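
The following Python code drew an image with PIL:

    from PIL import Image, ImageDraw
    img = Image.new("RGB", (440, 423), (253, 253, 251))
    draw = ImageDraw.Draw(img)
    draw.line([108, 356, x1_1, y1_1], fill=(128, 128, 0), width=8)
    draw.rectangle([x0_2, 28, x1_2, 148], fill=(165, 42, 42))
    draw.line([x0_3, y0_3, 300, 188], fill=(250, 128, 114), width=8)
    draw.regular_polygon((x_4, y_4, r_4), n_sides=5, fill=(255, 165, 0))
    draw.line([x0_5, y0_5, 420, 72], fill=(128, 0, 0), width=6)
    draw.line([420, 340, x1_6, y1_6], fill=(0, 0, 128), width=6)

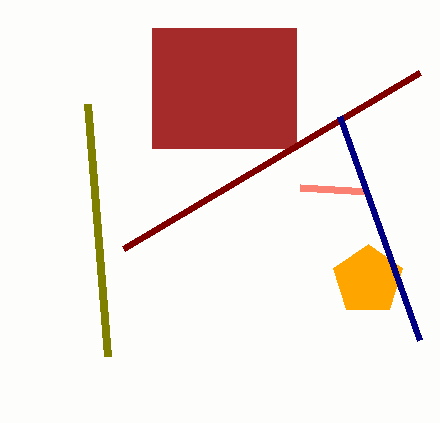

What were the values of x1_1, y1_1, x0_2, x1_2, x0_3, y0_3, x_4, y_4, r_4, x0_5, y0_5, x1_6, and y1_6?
x1_1 = 88
y1_1 = 104
x0_2 = 152
x1_2 = 296
x0_3 = 368
y0_3 = 192
x_4 = 368
y_4 = 280
r_4 = 36
x0_5 = 124
y0_5 = 248
x1_6 = 340
y1_6 = 116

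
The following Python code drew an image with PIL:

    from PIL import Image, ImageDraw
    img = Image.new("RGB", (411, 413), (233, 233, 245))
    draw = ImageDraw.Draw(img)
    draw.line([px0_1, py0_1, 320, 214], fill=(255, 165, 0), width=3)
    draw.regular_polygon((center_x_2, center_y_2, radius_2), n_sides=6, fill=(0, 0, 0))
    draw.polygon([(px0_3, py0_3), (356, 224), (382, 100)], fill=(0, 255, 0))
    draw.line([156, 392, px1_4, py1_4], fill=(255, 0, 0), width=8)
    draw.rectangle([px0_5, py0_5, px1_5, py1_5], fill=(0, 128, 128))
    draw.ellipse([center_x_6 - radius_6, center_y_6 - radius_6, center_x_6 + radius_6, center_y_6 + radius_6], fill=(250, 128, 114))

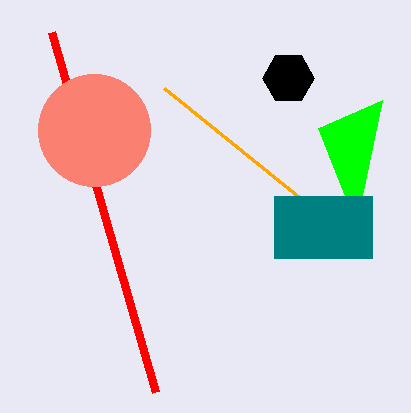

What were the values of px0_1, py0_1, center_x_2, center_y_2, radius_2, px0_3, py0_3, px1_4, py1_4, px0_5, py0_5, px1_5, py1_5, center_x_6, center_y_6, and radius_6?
px0_1 = 164; py0_1 = 88; center_x_2 = 288; center_y_2 = 78; radius_2 = 26; px0_3 = 318; py0_3 = 128; px1_4 = 52; py1_4 = 32; px0_5 = 274; py0_5 = 196; px1_5 = 372; py1_5 = 258; center_x_6 = 94; center_y_6 = 130; radius_6 = 56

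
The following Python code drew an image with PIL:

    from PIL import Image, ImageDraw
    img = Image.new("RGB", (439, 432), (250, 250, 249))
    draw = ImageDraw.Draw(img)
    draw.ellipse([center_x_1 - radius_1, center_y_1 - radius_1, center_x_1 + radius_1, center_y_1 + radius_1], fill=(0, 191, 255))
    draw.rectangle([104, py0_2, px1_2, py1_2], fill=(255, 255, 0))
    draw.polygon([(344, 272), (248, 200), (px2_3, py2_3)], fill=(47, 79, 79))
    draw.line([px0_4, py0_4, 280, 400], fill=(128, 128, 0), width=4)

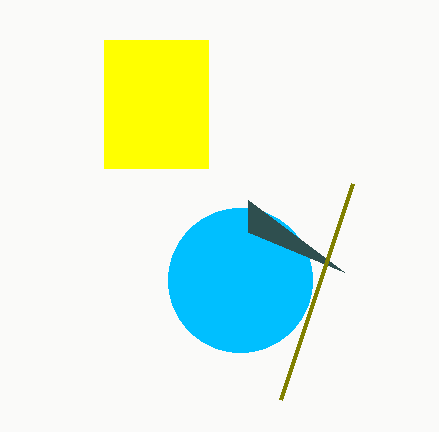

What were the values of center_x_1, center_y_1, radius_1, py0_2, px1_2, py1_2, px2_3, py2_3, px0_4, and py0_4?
center_x_1 = 240
center_y_1 = 280
radius_1 = 72
py0_2 = 40
px1_2 = 208
py1_2 = 168
px2_3 = 248
py2_3 = 232
px0_4 = 352
py0_4 = 184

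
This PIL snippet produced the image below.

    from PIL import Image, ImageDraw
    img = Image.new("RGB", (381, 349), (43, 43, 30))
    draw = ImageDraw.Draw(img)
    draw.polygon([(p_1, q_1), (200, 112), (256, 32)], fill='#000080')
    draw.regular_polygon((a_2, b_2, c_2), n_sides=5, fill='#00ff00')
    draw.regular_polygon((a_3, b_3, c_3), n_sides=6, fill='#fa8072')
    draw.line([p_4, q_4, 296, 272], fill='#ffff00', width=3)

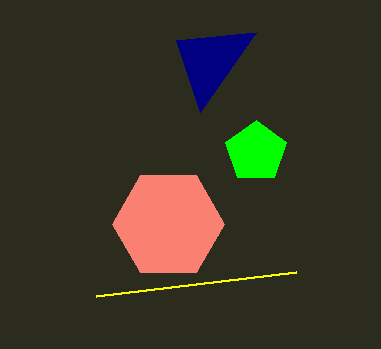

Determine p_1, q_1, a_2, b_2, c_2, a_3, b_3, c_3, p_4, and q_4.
p_1 = 176; q_1 = 40; a_2 = 256; b_2 = 152; c_2 = 32; a_3 = 168; b_3 = 224; c_3 = 56; p_4 = 96; q_4 = 296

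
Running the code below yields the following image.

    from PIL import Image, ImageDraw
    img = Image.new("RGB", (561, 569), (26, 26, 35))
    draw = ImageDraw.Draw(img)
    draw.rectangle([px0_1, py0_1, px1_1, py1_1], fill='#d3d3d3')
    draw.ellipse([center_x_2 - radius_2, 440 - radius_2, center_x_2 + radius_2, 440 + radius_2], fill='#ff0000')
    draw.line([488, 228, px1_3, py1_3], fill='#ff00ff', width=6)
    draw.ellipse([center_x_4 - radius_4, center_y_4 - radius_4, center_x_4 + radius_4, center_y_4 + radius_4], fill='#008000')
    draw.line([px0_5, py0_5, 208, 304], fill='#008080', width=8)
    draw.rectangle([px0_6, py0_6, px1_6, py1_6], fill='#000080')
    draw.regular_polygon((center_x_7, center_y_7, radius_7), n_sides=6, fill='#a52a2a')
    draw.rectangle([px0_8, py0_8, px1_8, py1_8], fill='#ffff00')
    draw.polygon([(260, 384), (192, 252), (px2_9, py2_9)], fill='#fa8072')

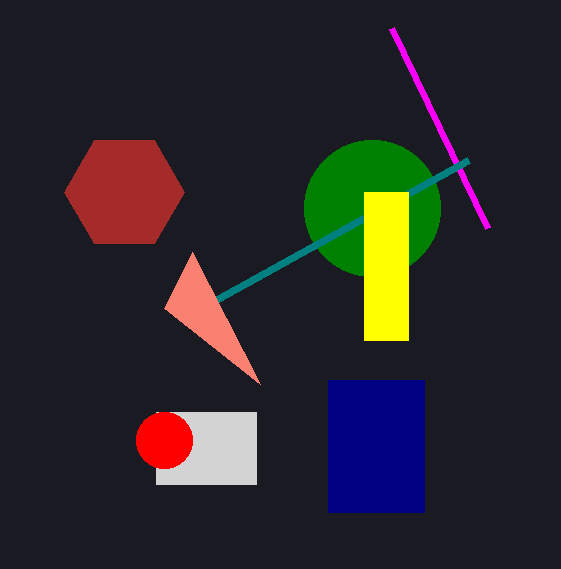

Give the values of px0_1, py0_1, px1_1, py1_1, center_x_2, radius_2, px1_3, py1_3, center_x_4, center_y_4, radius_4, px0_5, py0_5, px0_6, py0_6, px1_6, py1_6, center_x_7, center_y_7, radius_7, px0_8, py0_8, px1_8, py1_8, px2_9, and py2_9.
px0_1 = 156; py0_1 = 412; px1_1 = 256; py1_1 = 484; center_x_2 = 164; radius_2 = 28; px1_3 = 392; py1_3 = 28; center_x_4 = 372; center_y_4 = 208; radius_4 = 68; px0_5 = 468; py0_5 = 160; px0_6 = 328; py0_6 = 380; px1_6 = 424; py1_6 = 512; center_x_7 = 124; center_y_7 = 192; radius_7 = 60; px0_8 = 364; py0_8 = 192; px1_8 = 408; py1_8 = 340; px2_9 = 164; py2_9 = 308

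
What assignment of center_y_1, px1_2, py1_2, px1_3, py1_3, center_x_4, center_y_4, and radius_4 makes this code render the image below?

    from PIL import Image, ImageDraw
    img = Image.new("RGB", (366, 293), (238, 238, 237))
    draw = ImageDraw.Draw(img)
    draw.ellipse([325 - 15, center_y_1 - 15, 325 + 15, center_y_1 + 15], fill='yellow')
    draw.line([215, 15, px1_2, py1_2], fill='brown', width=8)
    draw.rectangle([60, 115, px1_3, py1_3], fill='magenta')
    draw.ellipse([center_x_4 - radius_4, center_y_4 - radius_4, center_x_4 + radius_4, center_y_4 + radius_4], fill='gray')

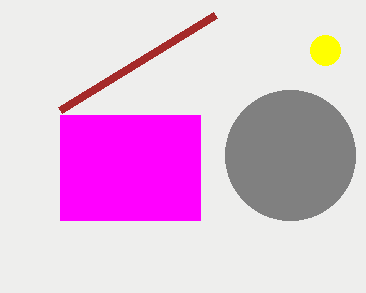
center_y_1 = 50; px1_2 = 60; py1_2 = 110; px1_3 = 200; py1_3 = 220; center_x_4 = 290; center_y_4 = 155; radius_4 = 65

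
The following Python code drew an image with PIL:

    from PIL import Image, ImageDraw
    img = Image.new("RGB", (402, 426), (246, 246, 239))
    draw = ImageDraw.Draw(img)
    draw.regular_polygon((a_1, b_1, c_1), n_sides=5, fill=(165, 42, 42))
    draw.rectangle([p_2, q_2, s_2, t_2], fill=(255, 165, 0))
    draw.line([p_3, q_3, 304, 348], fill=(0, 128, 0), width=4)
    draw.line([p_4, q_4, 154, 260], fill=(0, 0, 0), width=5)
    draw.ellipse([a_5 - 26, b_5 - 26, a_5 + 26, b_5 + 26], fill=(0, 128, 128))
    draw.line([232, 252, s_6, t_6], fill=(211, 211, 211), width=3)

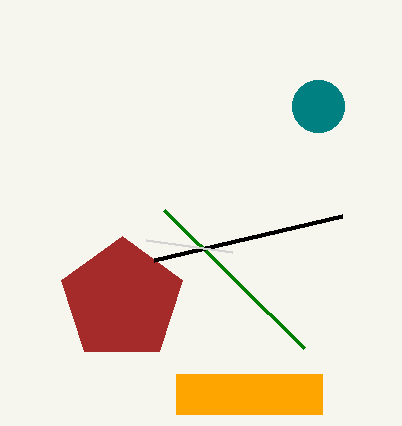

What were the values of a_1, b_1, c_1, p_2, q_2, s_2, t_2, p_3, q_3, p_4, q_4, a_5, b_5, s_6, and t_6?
a_1 = 122; b_1 = 300; c_1 = 64; p_2 = 176; q_2 = 374; s_2 = 322; t_2 = 414; p_3 = 164; q_3 = 210; p_4 = 342; q_4 = 216; a_5 = 318; b_5 = 106; s_6 = 146; t_6 = 240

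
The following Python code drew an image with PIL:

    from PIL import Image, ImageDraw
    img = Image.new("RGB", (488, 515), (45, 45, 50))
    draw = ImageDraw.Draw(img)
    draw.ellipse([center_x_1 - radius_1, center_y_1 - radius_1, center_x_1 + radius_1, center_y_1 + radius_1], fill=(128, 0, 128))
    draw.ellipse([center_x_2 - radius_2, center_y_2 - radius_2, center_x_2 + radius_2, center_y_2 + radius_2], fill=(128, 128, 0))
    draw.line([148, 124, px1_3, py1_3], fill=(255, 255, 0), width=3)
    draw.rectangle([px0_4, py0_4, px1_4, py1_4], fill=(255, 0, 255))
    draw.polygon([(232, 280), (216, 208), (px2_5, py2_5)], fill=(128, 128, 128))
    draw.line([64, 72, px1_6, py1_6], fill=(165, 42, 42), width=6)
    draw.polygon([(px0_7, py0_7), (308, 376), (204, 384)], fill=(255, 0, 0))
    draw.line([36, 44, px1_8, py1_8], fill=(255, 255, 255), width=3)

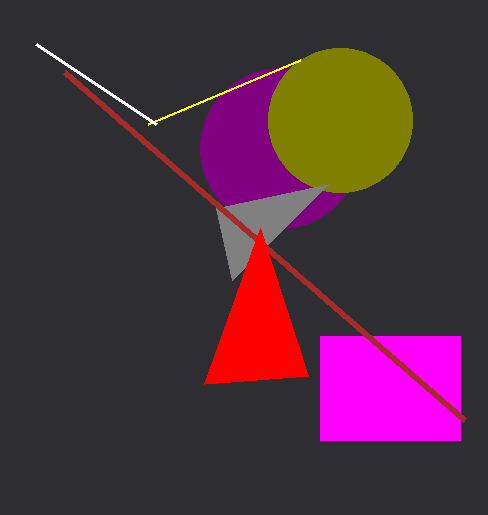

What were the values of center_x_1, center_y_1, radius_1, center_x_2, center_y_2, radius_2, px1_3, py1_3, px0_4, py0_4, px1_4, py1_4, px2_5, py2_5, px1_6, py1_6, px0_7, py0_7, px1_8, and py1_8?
center_x_1 = 280, center_y_1 = 148, radius_1 = 80, center_x_2 = 340, center_y_2 = 120, radius_2 = 72, px1_3 = 300, py1_3 = 60, px0_4 = 320, py0_4 = 336, px1_4 = 460, py1_4 = 440, px2_5 = 328, py2_5 = 184, px1_6 = 464, py1_6 = 420, px0_7 = 260, py0_7 = 228, px1_8 = 156, py1_8 = 124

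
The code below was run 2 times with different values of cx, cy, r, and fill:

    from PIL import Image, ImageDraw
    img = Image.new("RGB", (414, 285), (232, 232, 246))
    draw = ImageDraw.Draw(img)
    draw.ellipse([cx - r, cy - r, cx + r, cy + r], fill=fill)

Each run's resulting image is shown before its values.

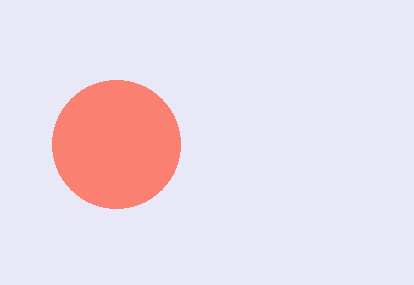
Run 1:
cx = 116; cy = 144; r = 64; fill = 'salmon'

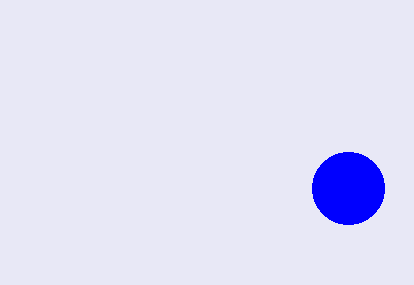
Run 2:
cx = 348; cy = 188; r = 36; fill = 'blue'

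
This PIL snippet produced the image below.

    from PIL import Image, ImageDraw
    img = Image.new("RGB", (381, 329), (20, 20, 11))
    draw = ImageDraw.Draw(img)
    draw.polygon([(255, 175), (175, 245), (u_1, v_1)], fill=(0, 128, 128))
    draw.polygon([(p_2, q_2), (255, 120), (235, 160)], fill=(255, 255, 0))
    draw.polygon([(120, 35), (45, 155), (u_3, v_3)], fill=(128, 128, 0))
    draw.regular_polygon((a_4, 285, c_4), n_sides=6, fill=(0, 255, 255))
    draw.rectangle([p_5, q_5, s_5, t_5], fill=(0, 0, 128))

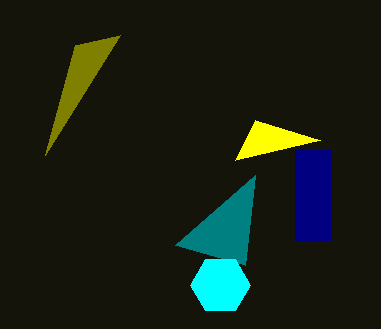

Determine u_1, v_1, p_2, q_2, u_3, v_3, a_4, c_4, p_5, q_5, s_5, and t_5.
u_1 = 245; v_1 = 265; p_2 = 320; q_2 = 140; u_3 = 75; v_3 = 45; a_4 = 220; c_4 = 30; p_5 = 295; q_5 = 150; s_5 = 330; t_5 = 240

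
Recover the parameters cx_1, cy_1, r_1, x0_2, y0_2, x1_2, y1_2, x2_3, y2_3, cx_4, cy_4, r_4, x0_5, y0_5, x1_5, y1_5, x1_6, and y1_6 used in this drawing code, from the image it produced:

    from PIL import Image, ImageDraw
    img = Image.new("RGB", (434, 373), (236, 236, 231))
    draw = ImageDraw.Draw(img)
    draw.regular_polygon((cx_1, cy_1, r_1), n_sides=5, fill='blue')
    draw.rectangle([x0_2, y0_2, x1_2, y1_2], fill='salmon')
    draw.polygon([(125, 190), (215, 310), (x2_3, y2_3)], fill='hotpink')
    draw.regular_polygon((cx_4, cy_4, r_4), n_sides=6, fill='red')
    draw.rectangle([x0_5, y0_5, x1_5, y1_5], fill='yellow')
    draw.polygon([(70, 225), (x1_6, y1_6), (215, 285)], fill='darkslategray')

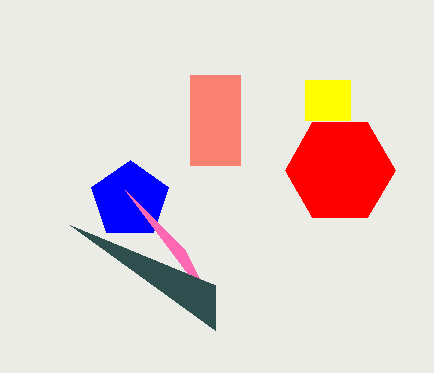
cx_1 = 130
cy_1 = 200
r_1 = 40
x0_2 = 190
y0_2 = 75
x1_2 = 240
y1_2 = 165
x2_3 = 185
y2_3 = 250
cx_4 = 340
cy_4 = 170
r_4 = 55
x0_5 = 305
y0_5 = 80
x1_5 = 350
y1_5 = 120
x1_6 = 215
y1_6 = 330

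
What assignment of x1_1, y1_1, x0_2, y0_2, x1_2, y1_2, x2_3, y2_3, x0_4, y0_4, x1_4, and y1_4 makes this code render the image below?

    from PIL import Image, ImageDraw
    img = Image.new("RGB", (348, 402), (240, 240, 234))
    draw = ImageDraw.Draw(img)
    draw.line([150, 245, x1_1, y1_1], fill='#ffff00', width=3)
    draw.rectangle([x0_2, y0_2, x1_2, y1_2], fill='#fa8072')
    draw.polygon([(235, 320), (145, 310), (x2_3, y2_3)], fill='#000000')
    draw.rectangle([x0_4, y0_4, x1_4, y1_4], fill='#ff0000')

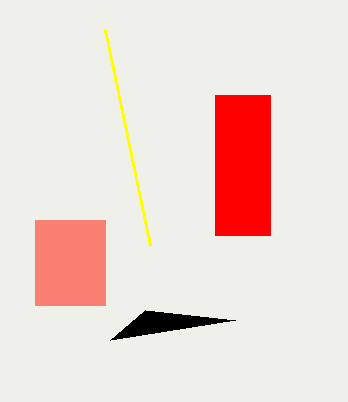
x1_1 = 105
y1_1 = 30
x0_2 = 35
y0_2 = 220
x1_2 = 105
y1_2 = 305
x2_3 = 110
y2_3 = 340
x0_4 = 215
y0_4 = 95
x1_4 = 270
y1_4 = 235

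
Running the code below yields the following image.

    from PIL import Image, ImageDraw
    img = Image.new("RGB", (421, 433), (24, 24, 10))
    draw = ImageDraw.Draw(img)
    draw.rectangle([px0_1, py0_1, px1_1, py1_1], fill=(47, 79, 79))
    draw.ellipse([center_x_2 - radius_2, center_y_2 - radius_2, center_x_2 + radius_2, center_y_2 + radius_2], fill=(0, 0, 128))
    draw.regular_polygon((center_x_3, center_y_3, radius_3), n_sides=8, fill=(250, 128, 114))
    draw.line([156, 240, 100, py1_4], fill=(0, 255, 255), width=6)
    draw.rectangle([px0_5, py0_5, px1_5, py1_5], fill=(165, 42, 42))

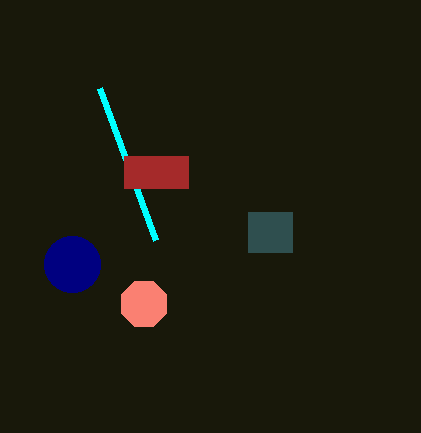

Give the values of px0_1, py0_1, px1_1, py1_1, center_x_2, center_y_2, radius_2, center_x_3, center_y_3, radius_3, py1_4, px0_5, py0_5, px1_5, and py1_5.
px0_1 = 248; py0_1 = 212; px1_1 = 292; py1_1 = 252; center_x_2 = 72; center_y_2 = 264; radius_2 = 28; center_x_3 = 144; center_y_3 = 304; radius_3 = 24; py1_4 = 88; px0_5 = 124; py0_5 = 156; px1_5 = 188; py1_5 = 188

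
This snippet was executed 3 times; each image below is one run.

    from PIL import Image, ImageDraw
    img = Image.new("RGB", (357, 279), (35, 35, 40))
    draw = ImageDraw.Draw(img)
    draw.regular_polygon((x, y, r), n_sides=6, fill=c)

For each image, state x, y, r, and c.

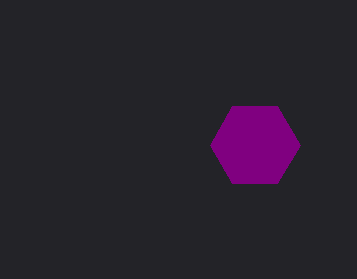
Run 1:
x = 255
y = 145
r = 45
c = 'purple'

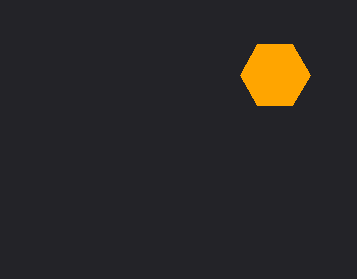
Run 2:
x = 275; y = 75; r = 35; c = 'orange'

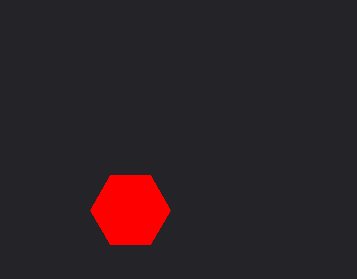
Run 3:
x = 130
y = 210
r = 40
c = 'red'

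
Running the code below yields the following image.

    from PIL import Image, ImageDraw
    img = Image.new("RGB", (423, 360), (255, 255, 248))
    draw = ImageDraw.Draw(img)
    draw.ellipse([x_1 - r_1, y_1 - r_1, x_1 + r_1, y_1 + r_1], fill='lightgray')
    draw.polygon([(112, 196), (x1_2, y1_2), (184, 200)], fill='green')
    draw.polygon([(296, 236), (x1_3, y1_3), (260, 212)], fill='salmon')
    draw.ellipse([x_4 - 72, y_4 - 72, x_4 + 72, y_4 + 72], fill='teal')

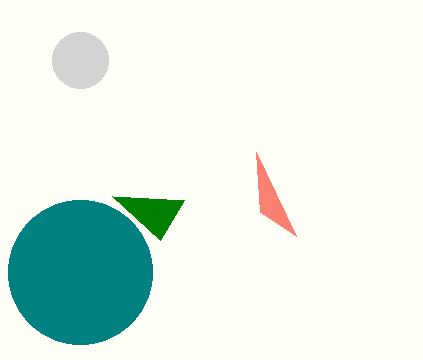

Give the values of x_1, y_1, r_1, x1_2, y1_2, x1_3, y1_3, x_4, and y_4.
x_1 = 80; y_1 = 60; r_1 = 28; x1_2 = 160; y1_2 = 240; x1_3 = 256; y1_3 = 152; x_4 = 80; y_4 = 272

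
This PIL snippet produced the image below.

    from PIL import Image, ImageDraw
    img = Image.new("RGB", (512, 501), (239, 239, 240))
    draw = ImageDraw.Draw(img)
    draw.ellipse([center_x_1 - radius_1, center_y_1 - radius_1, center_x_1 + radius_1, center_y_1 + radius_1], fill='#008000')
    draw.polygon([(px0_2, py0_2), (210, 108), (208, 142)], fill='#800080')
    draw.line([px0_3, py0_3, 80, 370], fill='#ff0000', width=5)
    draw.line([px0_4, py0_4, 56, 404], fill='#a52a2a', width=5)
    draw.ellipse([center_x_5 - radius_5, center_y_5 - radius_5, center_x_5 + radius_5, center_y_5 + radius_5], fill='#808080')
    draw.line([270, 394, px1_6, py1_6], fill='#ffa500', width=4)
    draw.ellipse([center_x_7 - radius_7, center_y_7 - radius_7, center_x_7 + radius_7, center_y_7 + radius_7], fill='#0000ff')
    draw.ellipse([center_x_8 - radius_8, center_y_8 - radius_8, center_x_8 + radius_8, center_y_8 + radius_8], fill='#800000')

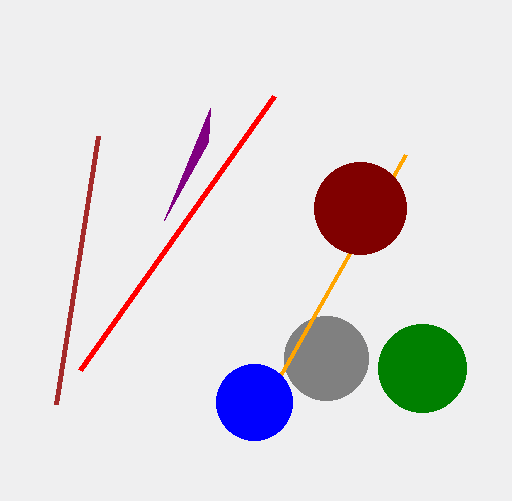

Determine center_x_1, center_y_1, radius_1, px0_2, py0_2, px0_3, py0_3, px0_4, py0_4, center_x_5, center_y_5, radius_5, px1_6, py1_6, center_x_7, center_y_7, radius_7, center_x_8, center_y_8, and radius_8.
center_x_1 = 422, center_y_1 = 368, radius_1 = 44, px0_2 = 164, py0_2 = 220, px0_3 = 274, py0_3 = 96, px0_4 = 98, py0_4 = 136, center_x_5 = 326, center_y_5 = 358, radius_5 = 42, px1_6 = 406, py1_6 = 154, center_x_7 = 254, center_y_7 = 402, radius_7 = 38, center_x_8 = 360, center_y_8 = 208, radius_8 = 46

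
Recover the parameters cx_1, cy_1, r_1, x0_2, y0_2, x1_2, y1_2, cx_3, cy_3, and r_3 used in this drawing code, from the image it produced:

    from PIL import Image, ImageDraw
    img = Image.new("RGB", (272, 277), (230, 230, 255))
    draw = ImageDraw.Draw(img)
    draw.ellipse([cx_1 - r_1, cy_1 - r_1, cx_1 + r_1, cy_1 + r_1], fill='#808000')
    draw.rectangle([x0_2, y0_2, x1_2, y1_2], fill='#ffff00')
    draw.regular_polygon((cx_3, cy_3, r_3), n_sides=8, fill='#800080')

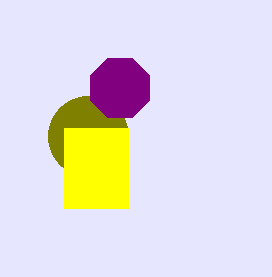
cx_1 = 88
cy_1 = 136
r_1 = 40
x0_2 = 64
y0_2 = 128
x1_2 = 128
y1_2 = 208
cx_3 = 120
cy_3 = 88
r_3 = 32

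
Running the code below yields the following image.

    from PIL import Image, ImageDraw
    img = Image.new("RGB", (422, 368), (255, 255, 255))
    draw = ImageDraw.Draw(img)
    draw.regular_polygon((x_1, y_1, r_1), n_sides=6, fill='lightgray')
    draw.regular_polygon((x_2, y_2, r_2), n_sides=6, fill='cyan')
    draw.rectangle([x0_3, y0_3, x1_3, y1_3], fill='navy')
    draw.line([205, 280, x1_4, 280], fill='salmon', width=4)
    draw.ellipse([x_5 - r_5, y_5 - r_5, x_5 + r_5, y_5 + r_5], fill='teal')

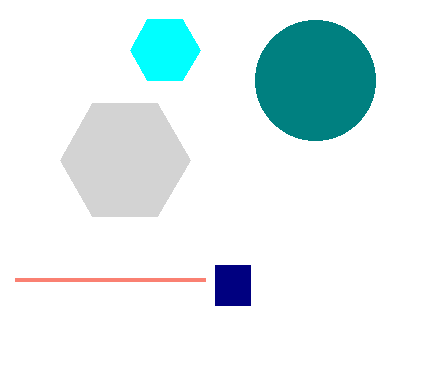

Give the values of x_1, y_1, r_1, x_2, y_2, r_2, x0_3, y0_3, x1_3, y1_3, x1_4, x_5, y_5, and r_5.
x_1 = 125
y_1 = 160
r_1 = 65
x_2 = 165
y_2 = 50
r_2 = 35
x0_3 = 215
y0_3 = 265
x1_3 = 250
y1_3 = 305
x1_4 = 15
x_5 = 315
y_5 = 80
r_5 = 60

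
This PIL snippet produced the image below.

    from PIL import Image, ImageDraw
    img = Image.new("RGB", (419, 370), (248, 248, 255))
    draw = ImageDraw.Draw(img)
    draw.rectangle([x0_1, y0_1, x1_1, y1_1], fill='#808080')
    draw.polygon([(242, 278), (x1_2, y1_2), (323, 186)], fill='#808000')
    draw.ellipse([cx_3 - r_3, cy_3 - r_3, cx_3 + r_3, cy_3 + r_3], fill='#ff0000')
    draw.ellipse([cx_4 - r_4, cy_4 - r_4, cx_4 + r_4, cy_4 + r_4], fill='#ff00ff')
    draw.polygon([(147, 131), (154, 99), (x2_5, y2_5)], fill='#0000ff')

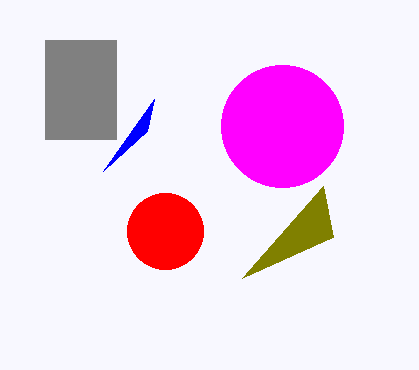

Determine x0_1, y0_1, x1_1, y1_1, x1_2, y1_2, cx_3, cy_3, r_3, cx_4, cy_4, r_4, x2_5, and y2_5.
x0_1 = 45
y0_1 = 40
x1_1 = 116
y1_1 = 139
x1_2 = 333
y1_2 = 237
cx_3 = 165
cy_3 = 231
r_3 = 38
cx_4 = 282
cy_4 = 126
r_4 = 61
x2_5 = 103
y2_5 = 171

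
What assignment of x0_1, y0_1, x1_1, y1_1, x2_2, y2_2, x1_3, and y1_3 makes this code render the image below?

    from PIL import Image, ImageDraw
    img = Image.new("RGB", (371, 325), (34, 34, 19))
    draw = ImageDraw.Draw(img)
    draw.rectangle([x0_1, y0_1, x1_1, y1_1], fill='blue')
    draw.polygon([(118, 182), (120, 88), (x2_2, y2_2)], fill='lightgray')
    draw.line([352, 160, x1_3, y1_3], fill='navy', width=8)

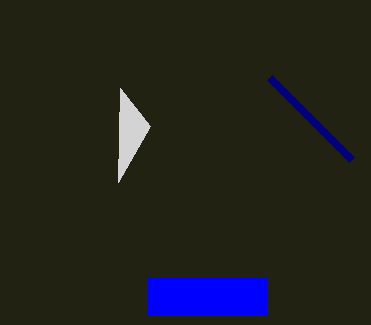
x0_1 = 148, y0_1 = 278, x1_1 = 266, y1_1 = 314, x2_2 = 150, y2_2 = 126, x1_3 = 270, y1_3 = 78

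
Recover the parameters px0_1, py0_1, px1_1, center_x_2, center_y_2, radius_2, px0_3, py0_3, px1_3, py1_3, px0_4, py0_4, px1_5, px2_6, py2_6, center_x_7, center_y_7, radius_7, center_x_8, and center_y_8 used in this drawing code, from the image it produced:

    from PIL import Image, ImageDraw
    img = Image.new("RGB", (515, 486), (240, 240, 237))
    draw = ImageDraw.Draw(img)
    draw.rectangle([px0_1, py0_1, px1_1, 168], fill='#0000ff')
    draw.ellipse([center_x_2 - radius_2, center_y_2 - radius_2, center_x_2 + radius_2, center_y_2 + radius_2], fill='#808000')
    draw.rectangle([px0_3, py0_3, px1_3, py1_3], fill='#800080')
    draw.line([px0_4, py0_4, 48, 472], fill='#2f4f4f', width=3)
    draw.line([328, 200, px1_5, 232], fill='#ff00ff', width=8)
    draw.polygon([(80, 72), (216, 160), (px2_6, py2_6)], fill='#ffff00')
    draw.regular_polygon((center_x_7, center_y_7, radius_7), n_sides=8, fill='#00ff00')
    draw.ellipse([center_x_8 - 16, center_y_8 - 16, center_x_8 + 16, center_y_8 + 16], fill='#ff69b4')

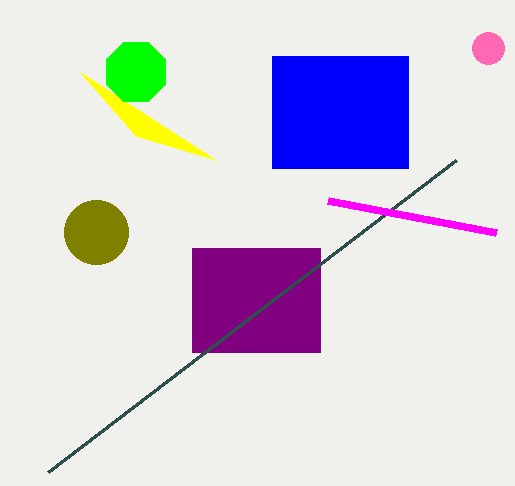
px0_1 = 272, py0_1 = 56, px1_1 = 408, center_x_2 = 96, center_y_2 = 232, radius_2 = 32, px0_3 = 192, py0_3 = 248, px1_3 = 320, py1_3 = 352, px0_4 = 456, py0_4 = 160, px1_5 = 496, px2_6 = 136, py2_6 = 136, center_x_7 = 136, center_y_7 = 72, radius_7 = 32, center_x_8 = 488, center_y_8 = 48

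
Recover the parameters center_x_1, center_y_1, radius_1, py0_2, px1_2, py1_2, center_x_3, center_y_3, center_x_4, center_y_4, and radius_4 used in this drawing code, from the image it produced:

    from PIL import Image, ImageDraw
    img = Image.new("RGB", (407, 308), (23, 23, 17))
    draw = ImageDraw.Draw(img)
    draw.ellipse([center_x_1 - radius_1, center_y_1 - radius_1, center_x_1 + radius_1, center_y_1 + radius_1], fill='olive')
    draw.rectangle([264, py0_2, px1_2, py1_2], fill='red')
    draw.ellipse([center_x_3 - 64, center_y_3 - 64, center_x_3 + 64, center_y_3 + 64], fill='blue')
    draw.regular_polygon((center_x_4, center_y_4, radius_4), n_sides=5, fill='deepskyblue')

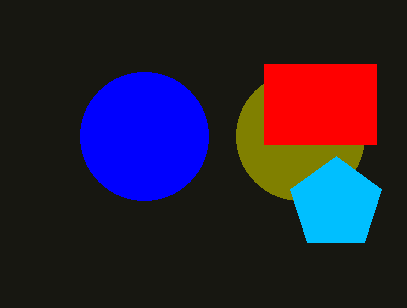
center_x_1 = 300
center_y_1 = 136
radius_1 = 64
py0_2 = 64
px1_2 = 376
py1_2 = 144
center_x_3 = 144
center_y_3 = 136
center_x_4 = 336
center_y_4 = 204
radius_4 = 48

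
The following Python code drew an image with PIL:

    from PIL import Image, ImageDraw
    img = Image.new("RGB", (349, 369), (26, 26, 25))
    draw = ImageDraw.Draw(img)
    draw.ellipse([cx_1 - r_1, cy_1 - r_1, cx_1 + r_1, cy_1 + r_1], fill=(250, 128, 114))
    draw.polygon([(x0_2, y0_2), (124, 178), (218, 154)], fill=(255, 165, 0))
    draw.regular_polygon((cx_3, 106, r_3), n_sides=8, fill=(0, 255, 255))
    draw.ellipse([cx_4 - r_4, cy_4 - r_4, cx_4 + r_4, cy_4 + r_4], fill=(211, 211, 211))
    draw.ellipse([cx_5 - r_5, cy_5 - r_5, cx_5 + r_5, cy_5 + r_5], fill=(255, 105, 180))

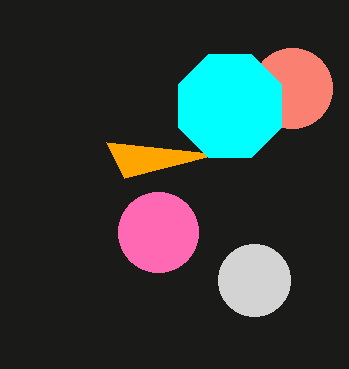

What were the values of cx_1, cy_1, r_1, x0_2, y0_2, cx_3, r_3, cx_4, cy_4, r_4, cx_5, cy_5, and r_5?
cx_1 = 292; cy_1 = 88; r_1 = 40; x0_2 = 106; y0_2 = 142; cx_3 = 230; r_3 = 56; cx_4 = 254; cy_4 = 280; r_4 = 36; cx_5 = 158; cy_5 = 232; r_5 = 40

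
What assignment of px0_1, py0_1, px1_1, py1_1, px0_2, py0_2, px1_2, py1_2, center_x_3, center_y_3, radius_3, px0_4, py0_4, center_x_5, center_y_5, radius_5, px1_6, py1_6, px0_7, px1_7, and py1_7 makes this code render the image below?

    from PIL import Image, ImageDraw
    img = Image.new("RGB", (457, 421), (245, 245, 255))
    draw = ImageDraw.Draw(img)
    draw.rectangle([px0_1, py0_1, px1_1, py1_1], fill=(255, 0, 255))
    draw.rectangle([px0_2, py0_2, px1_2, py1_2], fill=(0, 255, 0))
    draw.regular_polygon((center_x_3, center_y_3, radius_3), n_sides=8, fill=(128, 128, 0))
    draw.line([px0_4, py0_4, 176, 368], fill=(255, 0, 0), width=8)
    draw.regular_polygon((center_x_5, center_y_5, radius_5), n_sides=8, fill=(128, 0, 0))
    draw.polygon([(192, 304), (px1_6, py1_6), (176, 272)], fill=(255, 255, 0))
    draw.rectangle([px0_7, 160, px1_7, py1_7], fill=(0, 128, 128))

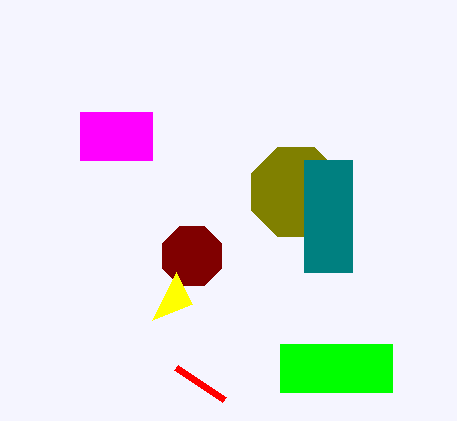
px0_1 = 80, py0_1 = 112, px1_1 = 152, py1_1 = 160, px0_2 = 280, py0_2 = 344, px1_2 = 392, py1_2 = 392, center_x_3 = 296, center_y_3 = 192, radius_3 = 48, px0_4 = 224, py0_4 = 400, center_x_5 = 192, center_y_5 = 256, radius_5 = 32, px1_6 = 152, py1_6 = 320, px0_7 = 304, px1_7 = 352, py1_7 = 272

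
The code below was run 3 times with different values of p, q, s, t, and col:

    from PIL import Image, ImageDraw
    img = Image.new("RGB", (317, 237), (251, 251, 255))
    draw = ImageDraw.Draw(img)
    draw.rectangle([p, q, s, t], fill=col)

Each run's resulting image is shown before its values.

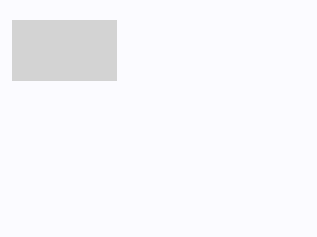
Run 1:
p = 12
q = 20
s = 116
t = 80
col = 'lightgray'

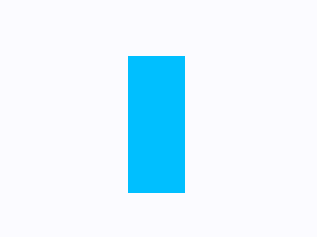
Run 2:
p = 128; q = 56; s = 184; t = 192; col = 'deepskyblue'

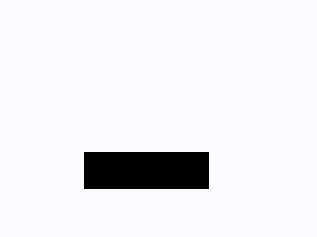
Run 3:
p = 84
q = 152
s = 208
t = 188
col = 'black'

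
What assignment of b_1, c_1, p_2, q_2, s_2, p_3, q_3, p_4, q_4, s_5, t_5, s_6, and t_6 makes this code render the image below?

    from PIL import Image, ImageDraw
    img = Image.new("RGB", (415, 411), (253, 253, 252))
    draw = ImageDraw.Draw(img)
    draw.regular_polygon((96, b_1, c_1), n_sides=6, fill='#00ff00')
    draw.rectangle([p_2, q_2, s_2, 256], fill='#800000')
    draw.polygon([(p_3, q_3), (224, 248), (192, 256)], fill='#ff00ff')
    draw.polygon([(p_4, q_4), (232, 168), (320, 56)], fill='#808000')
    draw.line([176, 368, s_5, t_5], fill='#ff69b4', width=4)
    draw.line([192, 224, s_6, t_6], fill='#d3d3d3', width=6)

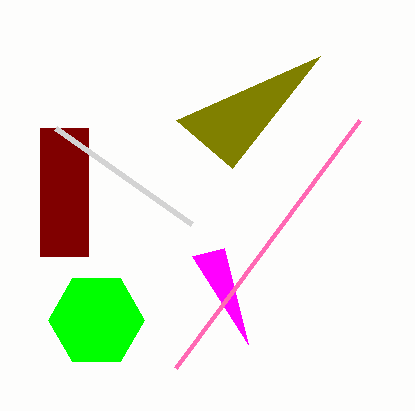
b_1 = 320, c_1 = 48, p_2 = 40, q_2 = 128, s_2 = 88, p_3 = 248, q_3 = 344, p_4 = 176, q_4 = 120, s_5 = 360, t_5 = 120, s_6 = 56, t_6 = 128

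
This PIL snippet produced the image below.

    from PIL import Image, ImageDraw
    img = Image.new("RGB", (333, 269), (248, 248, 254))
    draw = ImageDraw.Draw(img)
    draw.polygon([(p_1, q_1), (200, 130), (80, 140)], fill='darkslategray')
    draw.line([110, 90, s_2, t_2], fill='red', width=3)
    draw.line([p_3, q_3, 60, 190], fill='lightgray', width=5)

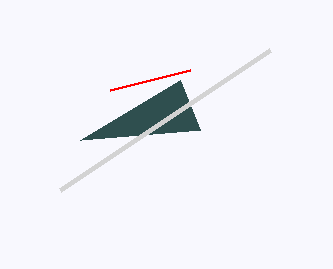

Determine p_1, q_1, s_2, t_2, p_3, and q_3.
p_1 = 180, q_1 = 80, s_2 = 190, t_2 = 70, p_3 = 270, q_3 = 50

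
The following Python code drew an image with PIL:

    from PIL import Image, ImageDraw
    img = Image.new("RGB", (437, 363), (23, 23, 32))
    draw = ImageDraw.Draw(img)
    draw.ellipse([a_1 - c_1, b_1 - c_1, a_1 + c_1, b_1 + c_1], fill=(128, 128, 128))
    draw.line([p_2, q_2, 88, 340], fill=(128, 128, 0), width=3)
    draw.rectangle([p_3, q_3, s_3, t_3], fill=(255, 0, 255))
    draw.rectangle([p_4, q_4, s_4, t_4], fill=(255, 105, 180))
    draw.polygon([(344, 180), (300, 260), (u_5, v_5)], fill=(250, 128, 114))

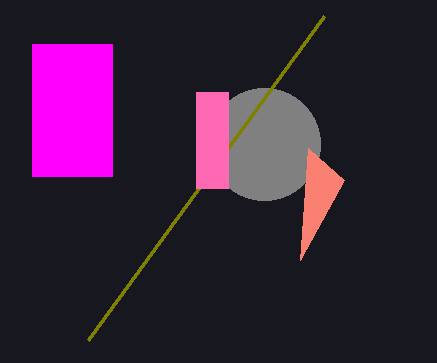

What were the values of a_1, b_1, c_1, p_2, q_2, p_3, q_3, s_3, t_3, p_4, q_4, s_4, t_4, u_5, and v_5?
a_1 = 264, b_1 = 144, c_1 = 56, p_2 = 324, q_2 = 16, p_3 = 32, q_3 = 44, s_3 = 112, t_3 = 176, p_4 = 196, q_4 = 92, s_4 = 228, t_4 = 188, u_5 = 308, v_5 = 148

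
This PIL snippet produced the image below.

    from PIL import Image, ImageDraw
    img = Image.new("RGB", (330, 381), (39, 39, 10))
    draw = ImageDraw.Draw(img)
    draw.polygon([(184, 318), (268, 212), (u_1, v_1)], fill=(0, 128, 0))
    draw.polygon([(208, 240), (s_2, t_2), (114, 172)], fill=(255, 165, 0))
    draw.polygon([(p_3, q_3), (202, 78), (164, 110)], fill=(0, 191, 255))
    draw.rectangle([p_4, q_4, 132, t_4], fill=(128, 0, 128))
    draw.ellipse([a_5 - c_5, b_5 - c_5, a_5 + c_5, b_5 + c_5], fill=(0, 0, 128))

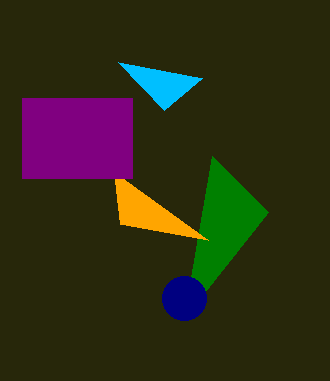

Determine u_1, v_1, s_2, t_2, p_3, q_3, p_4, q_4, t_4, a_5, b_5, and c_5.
u_1 = 212; v_1 = 156; s_2 = 120; t_2 = 224; p_3 = 118; q_3 = 62; p_4 = 22; q_4 = 98; t_4 = 178; a_5 = 184; b_5 = 298; c_5 = 22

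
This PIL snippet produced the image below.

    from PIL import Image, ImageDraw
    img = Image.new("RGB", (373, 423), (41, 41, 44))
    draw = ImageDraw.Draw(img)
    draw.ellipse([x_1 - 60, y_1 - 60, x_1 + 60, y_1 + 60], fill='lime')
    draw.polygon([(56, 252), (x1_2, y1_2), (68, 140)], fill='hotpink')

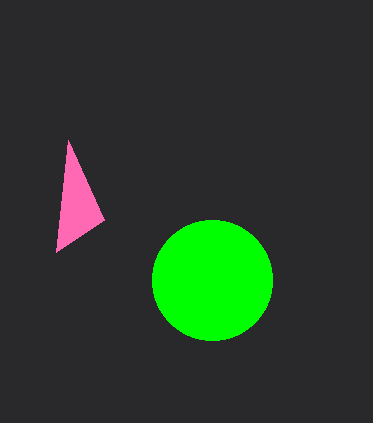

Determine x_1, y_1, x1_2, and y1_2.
x_1 = 212; y_1 = 280; x1_2 = 104; y1_2 = 220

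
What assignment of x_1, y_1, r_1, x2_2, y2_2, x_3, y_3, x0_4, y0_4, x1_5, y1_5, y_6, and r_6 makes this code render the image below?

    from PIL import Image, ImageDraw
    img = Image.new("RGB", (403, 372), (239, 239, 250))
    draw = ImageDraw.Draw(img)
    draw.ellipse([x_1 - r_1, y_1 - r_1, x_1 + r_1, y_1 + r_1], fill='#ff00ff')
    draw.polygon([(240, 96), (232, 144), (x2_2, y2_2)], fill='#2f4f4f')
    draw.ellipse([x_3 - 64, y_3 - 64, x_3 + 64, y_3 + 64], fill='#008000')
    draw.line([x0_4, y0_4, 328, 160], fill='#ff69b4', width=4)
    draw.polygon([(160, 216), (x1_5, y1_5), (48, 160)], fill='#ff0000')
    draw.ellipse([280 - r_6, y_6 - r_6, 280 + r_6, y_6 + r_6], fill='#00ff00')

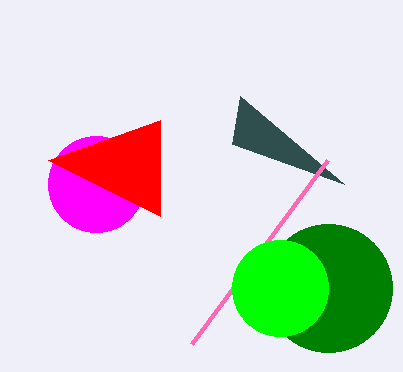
x_1 = 96; y_1 = 184; r_1 = 48; x2_2 = 344; y2_2 = 184; x_3 = 328; y_3 = 288; x0_4 = 192; y0_4 = 344; x1_5 = 160; y1_5 = 120; y_6 = 288; r_6 = 48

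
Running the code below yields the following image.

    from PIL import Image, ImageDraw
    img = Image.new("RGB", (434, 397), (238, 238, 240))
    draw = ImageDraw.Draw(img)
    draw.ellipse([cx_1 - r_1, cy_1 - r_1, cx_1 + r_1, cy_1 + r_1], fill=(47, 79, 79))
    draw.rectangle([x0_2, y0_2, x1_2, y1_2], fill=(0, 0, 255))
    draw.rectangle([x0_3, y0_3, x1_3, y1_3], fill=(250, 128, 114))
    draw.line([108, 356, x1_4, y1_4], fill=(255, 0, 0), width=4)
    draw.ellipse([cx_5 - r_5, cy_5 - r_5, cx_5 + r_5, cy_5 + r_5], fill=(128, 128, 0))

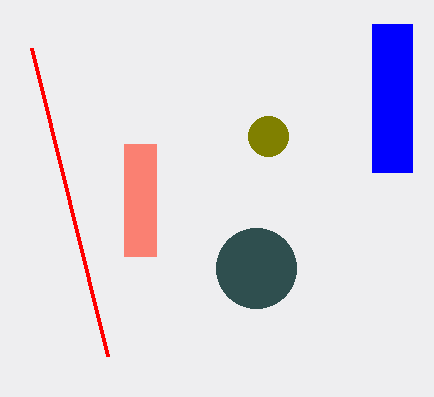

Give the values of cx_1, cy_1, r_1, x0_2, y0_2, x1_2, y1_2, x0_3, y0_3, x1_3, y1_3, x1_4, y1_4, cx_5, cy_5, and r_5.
cx_1 = 256, cy_1 = 268, r_1 = 40, x0_2 = 372, y0_2 = 24, x1_2 = 412, y1_2 = 172, x0_3 = 124, y0_3 = 144, x1_3 = 156, y1_3 = 256, x1_4 = 32, y1_4 = 48, cx_5 = 268, cy_5 = 136, r_5 = 20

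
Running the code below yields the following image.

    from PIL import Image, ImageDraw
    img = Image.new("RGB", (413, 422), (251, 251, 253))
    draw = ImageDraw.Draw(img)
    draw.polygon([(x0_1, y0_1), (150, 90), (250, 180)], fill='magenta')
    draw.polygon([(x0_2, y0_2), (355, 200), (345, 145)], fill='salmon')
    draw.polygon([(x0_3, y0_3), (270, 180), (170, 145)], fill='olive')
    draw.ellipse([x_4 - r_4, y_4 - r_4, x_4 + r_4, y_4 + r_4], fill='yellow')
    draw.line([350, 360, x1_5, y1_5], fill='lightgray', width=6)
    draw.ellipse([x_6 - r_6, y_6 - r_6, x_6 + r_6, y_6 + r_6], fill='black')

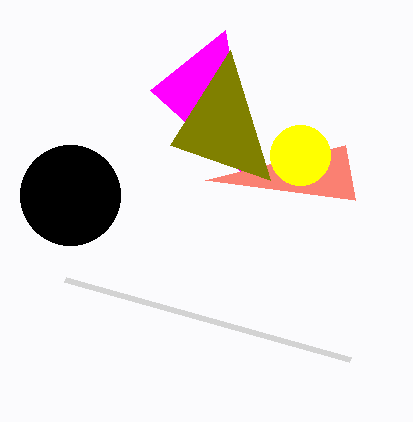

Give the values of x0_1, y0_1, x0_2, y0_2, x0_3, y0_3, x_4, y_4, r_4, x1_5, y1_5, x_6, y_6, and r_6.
x0_1 = 225
y0_1 = 30
x0_2 = 205
y0_2 = 180
x0_3 = 230
y0_3 = 50
x_4 = 300
y_4 = 155
r_4 = 30
x1_5 = 65
y1_5 = 280
x_6 = 70
y_6 = 195
r_6 = 50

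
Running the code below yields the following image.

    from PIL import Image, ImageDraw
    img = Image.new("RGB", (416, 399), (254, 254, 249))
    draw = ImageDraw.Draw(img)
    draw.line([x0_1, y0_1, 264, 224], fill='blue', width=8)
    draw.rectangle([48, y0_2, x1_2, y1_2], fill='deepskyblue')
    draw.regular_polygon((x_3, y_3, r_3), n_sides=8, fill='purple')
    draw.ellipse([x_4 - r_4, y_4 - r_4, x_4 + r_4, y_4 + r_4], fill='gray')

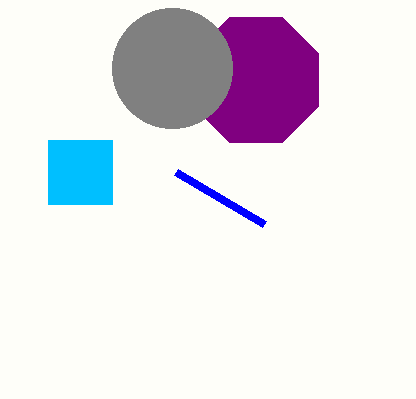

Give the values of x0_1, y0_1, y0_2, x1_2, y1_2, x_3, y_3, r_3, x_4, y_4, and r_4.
x0_1 = 176, y0_1 = 172, y0_2 = 140, x1_2 = 112, y1_2 = 204, x_3 = 256, y_3 = 80, r_3 = 68, x_4 = 172, y_4 = 68, r_4 = 60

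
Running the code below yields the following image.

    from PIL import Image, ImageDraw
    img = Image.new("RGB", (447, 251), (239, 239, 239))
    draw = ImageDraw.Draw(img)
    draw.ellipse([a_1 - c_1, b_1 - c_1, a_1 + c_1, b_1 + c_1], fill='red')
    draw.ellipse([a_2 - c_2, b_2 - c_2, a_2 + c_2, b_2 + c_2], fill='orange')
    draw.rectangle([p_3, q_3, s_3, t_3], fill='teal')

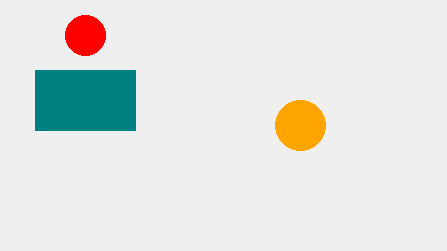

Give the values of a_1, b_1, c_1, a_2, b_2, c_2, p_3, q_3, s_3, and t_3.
a_1 = 85, b_1 = 35, c_1 = 20, a_2 = 300, b_2 = 125, c_2 = 25, p_3 = 35, q_3 = 70, s_3 = 135, t_3 = 130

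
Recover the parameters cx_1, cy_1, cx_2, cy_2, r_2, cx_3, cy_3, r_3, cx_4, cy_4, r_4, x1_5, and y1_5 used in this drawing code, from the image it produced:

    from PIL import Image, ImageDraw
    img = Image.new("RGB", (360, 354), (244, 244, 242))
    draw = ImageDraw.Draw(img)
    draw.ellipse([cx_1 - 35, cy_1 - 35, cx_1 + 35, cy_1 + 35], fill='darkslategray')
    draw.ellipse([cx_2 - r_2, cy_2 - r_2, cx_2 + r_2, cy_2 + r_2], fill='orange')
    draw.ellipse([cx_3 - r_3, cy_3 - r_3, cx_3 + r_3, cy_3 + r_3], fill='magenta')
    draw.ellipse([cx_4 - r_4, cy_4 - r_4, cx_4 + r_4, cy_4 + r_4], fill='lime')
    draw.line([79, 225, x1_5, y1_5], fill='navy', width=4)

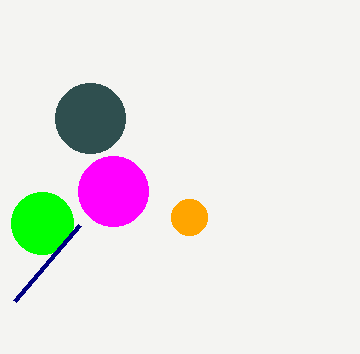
cx_1 = 90; cy_1 = 118; cx_2 = 189; cy_2 = 217; r_2 = 18; cx_3 = 113; cy_3 = 191; r_3 = 35; cx_4 = 42; cy_4 = 223; r_4 = 31; x1_5 = 14; y1_5 = 301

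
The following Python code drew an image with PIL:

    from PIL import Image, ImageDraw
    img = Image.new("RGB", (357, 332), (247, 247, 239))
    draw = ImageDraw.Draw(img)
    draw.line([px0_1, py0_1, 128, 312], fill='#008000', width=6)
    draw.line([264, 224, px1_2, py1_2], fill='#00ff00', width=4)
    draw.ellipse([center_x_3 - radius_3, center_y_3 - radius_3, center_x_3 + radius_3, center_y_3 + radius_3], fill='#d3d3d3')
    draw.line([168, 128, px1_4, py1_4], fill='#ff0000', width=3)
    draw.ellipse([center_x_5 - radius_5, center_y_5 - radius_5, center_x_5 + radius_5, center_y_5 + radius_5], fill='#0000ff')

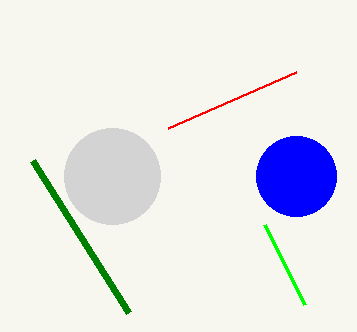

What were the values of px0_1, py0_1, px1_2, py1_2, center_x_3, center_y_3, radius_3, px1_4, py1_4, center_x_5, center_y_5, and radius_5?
px0_1 = 32; py0_1 = 160; px1_2 = 304; py1_2 = 304; center_x_3 = 112; center_y_3 = 176; radius_3 = 48; px1_4 = 296; py1_4 = 72; center_x_5 = 296; center_y_5 = 176; radius_5 = 40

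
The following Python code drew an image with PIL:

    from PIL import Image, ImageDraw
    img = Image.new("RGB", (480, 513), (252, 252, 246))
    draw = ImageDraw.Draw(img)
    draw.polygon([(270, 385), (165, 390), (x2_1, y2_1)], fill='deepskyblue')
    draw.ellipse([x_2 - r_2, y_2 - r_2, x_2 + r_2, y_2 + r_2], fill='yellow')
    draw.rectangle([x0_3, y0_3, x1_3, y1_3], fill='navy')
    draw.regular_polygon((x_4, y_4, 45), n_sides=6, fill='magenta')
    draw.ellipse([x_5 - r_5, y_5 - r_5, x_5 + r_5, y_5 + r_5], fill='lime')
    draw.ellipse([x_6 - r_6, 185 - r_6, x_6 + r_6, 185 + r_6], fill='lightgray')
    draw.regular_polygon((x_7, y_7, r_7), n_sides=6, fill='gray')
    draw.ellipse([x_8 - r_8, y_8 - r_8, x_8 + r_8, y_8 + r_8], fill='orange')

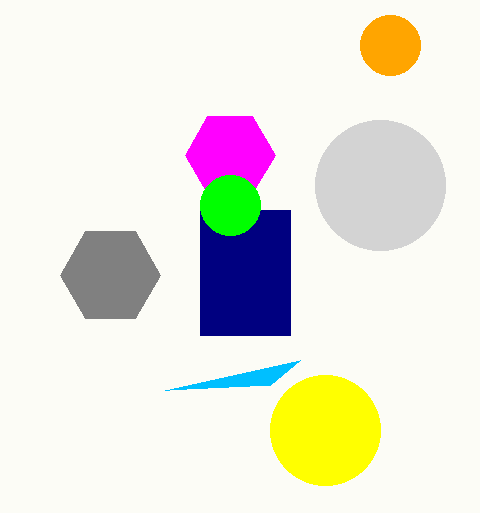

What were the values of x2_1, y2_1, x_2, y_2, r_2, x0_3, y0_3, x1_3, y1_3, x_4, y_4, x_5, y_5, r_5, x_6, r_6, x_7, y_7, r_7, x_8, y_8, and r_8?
x2_1 = 300
y2_1 = 360
x_2 = 325
y_2 = 430
r_2 = 55
x0_3 = 200
y0_3 = 210
x1_3 = 290
y1_3 = 335
x_4 = 230
y_4 = 155
x_5 = 230
y_5 = 205
r_5 = 30
x_6 = 380
r_6 = 65
x_7 = 110
y_7 = 275
r_7 = 50
x_8 = 390
y_8 = 45
r_8 = 30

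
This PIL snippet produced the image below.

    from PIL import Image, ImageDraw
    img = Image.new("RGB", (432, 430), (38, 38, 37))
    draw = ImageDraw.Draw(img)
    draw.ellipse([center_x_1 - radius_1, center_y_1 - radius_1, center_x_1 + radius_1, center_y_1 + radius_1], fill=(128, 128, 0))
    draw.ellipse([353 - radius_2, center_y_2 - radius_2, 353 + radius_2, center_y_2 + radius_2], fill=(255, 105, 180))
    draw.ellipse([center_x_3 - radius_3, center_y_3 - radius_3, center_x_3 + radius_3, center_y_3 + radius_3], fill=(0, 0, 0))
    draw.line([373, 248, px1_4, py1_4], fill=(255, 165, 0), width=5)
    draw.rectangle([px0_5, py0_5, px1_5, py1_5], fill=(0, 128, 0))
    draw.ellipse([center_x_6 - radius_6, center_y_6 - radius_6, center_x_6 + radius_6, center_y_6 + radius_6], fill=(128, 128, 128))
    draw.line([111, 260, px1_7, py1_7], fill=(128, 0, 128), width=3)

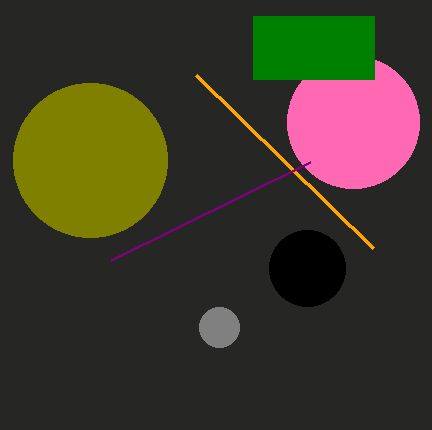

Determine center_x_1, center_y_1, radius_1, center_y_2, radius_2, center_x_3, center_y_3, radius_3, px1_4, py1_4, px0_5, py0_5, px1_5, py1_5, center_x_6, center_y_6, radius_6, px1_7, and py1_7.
center_x_1 = 90; center_y_1 = 160; radius_1 = 77; center_y_2 = 122; radius_2 = 66; center_x_3 = 307; center_y_3 = 268; radius_3 = 38; px1_4 = 196; py1_4 = 75; px0_5 = 253; py0_5 = 16; px1_5 = 374; py1_5 = 79; center_x_6 = 219; center_y_6 = 327; radius_6 = 20; px1_7 = 310; py1_7 = 162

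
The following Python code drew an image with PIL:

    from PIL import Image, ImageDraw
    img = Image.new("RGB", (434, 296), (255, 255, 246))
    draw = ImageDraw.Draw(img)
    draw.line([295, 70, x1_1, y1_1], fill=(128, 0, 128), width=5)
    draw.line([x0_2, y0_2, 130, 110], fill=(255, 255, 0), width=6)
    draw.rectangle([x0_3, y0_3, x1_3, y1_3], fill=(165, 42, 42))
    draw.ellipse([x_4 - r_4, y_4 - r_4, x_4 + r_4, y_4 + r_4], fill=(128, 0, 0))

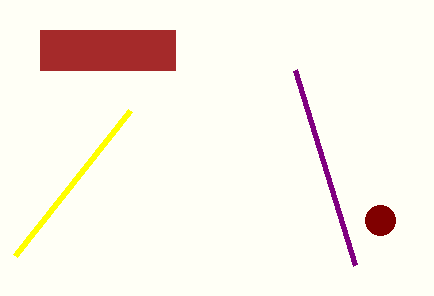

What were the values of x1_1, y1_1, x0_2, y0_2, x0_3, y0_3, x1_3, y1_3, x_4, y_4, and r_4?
x1_1 = 355
y1_1 = 265
x0_2 = 15
y0_2 = 255
x0_3 = 40
y0_3 = 30
x1_3 = 175
y1_3 = 70
x_4 = 380
y_4 = 220
r_4 = 15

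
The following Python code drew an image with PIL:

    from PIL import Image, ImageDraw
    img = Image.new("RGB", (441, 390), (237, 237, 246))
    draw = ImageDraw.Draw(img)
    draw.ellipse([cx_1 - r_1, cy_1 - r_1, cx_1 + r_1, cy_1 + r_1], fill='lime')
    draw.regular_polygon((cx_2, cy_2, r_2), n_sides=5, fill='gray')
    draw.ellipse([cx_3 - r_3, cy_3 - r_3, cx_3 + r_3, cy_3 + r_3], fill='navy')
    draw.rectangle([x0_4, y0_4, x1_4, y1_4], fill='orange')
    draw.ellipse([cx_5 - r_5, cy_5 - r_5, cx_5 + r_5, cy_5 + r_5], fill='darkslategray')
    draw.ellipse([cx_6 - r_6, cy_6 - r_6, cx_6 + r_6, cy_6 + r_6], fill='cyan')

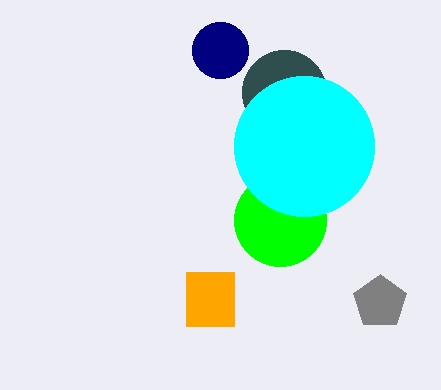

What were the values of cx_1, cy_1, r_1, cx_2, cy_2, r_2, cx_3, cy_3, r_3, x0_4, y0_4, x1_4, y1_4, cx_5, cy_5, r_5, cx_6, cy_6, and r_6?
cx_1 = 280; cy_1 = 220; r_1 = 46; cx_2 = 380; cy_2 = 302; r_2 = 28; cx_3 = 220; cy_3 = 50; r_3 = 28; x0_4 = 186; y0_4 = 272; x1_4 = 234; y1_4 = 326; cx_5 = 284; cy_5 = 92; r_5 = 42; cx_6 = 304; cy_6 = 146; r_6 = 70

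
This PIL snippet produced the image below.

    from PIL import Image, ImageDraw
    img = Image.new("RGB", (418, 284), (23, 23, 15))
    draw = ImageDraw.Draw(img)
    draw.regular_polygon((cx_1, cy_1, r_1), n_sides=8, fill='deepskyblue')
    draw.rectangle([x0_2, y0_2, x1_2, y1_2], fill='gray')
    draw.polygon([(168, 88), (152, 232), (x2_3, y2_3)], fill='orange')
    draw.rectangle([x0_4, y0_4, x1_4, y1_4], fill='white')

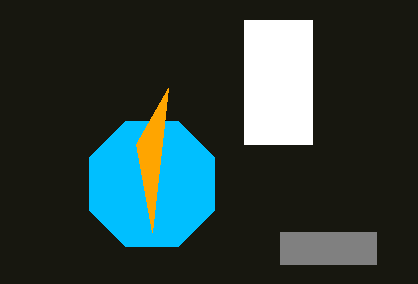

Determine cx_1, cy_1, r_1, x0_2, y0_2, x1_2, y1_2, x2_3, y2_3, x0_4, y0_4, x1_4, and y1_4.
cx_1 = 152, cy_1 = 184, r_1 = 68, x0_2 = 280, y0_2 = 232, x1_2 = 376, y1_2 = 264, x2_3 = 136, y2_3 = 144, x0_4 = 244, y0_4 = 20, x1_4 = 312, y1_4 = 144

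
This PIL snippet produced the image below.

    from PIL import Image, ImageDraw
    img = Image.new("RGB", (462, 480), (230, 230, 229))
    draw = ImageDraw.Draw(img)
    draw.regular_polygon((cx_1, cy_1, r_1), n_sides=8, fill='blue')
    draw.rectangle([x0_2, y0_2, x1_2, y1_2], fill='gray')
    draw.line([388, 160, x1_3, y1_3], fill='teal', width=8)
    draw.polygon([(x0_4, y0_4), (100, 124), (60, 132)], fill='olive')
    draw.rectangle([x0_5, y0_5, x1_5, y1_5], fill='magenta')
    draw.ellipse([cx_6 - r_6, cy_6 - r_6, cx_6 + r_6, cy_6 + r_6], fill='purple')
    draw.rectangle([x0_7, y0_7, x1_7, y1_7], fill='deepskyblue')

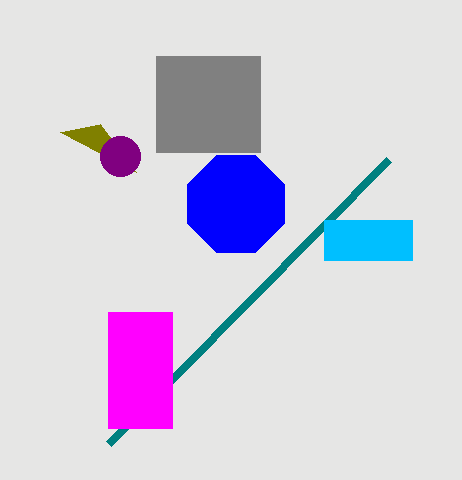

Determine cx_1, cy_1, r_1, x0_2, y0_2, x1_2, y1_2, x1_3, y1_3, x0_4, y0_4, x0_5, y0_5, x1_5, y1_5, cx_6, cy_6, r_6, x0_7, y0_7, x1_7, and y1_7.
cx_1 = 236, cy_1 = 204, r_1 = 52, x0_2 = 156, y0_2 = 56, x1_2 = 260, y1_2 = 152, x1_3 = 108, y1_3 = 444, x0_4 = 136, y0_4 = 172, x0_5 = 108, y0_5 = 312, x1_5 = 172, y1_5 = 428, cx_6 = 120, cy_6 = 156, r_6 = 20, x0_7 = 324, y0_7 = 220, x1_7 = 412, y1_7 = 260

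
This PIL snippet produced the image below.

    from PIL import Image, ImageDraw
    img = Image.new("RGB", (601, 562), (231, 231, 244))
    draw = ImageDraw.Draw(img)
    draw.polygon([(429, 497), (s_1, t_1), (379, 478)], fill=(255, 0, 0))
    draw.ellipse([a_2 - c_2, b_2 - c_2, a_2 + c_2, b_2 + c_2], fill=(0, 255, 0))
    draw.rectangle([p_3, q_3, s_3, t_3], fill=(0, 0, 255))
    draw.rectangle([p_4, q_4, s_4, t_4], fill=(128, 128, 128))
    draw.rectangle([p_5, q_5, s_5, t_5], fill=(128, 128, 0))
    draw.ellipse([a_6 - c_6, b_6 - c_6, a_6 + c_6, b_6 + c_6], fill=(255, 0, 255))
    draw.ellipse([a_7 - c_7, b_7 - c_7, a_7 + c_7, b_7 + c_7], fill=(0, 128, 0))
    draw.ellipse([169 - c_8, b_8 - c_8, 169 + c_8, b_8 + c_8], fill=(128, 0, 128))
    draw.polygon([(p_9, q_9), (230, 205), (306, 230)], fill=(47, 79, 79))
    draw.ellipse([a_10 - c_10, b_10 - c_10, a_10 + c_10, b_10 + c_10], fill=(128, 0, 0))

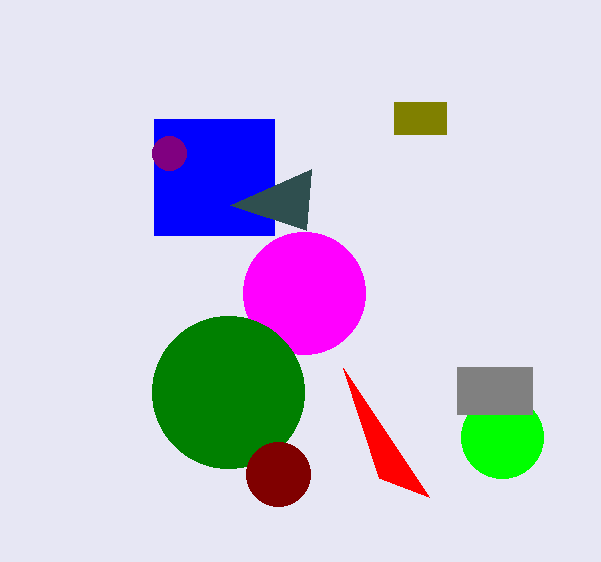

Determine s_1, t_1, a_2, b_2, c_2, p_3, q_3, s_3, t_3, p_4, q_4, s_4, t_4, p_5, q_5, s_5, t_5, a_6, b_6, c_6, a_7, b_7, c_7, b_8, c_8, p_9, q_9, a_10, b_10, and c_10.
s_1 = 343, t_1 = 368, a_2 = 502, b_2 = 437, c_2 = 41, p_3 = 154, q_3 = 119, s_3 = 274, t_3 = 235, p_4 = 457, q_4 = 367, s_4 = 532, t_4 = 414, p_5 = 394, q_5 = 102, s_5 = 446, t_5 = 134, a_6 = 304, b_6 = 293, c_6 = 61, a_7 = 228, b_7 = 392, c_7 = 76, b_8 = 153, c_8 = 17, p_9 = 311, q_9 = 169, a_10 = 278, b_10 = 474, c_10 = 32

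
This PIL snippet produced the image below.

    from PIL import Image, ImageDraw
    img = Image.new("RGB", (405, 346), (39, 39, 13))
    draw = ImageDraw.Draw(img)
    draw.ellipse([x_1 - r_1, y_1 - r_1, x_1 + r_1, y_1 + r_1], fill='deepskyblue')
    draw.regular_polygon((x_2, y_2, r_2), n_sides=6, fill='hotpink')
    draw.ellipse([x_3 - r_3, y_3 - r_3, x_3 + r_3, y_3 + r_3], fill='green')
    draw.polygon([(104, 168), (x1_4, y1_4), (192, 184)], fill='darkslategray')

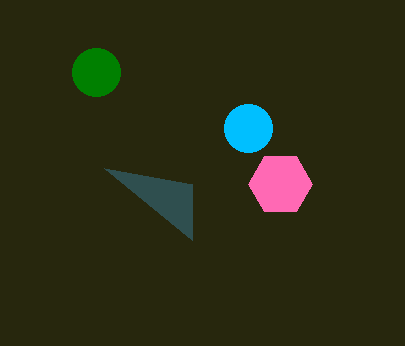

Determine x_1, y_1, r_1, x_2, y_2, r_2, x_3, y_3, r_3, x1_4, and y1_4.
x_1 = 248; y_1 = 128; r_1 = 24; x_2 = 280; y_2 = 184; r_2 = 32; x_3 = 96; y_3 = 72; r_3 = 24; x1_4 = 192; y1_4 = 240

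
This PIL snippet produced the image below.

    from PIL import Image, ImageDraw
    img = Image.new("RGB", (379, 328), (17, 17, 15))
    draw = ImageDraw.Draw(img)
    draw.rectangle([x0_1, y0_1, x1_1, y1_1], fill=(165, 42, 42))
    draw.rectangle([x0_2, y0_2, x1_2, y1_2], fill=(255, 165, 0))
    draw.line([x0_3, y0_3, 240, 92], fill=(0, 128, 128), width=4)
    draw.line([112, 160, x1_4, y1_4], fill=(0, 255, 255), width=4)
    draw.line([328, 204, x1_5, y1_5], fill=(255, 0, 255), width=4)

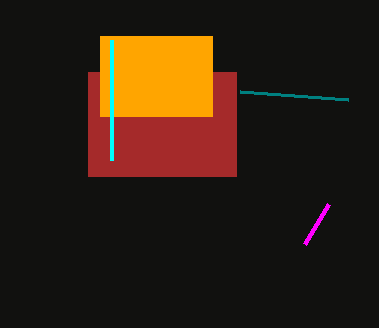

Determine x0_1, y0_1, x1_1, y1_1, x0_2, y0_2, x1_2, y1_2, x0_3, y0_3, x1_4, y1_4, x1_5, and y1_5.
x0_1 = 88
y0_1 = 72
x1_1 = 236
y1_1 = 176
x0_2 = 100
y0_2 = 36
x1_2 = 212
y1_2 = 116
x0_3 = 348
y0_3 = 100
x1_4 = 112
y1_4 = 40
x1_5 = 304
y1_5 = 244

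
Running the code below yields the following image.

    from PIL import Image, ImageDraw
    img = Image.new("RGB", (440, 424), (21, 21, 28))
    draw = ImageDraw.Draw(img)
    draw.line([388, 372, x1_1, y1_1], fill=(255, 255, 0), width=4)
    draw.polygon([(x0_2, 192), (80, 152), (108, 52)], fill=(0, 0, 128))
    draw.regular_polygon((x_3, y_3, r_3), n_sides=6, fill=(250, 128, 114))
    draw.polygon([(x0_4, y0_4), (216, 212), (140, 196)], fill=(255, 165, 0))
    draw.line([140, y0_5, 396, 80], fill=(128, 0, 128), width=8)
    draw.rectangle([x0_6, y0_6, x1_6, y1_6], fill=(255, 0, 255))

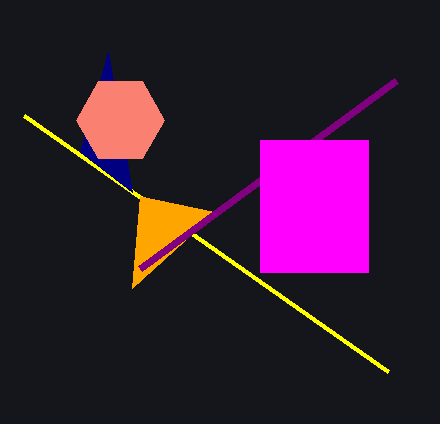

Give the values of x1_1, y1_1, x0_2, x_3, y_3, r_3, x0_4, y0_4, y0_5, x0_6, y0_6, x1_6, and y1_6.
x1_1 = 24; y1_1 = 116; x0_2 = 132; x_3 = 120; y_3 = 120; r_3 = 44; x0_4 = 132; y0_4 = 288; y0_5 = 268; x0_6 = 260; y0_6 = 140; x1_6 = 368; y1_6 = 272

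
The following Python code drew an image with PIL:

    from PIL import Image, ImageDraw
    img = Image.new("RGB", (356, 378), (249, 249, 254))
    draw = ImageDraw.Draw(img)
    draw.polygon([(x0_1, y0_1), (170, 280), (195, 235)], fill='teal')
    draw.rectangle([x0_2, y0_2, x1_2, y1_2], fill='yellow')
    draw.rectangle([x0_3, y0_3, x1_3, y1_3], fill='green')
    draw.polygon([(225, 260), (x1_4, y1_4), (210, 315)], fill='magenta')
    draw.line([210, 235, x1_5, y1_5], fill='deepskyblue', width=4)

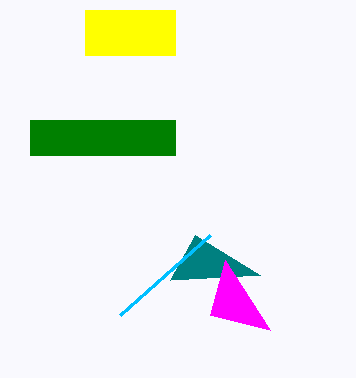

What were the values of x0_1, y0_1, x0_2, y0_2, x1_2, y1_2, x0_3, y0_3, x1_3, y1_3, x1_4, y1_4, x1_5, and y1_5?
x0_1 = 260
y0_1 = 275
x0_2 = 85
y0_2 = 10
x1_2 = 175
y1_2 = 55
x0_3 = 30
y0_3 = 120
x1_3 = 175
y1_3 = 155
x1_4 = 270
y1_4 = 330
x1_5 = 120
y1_5 = 315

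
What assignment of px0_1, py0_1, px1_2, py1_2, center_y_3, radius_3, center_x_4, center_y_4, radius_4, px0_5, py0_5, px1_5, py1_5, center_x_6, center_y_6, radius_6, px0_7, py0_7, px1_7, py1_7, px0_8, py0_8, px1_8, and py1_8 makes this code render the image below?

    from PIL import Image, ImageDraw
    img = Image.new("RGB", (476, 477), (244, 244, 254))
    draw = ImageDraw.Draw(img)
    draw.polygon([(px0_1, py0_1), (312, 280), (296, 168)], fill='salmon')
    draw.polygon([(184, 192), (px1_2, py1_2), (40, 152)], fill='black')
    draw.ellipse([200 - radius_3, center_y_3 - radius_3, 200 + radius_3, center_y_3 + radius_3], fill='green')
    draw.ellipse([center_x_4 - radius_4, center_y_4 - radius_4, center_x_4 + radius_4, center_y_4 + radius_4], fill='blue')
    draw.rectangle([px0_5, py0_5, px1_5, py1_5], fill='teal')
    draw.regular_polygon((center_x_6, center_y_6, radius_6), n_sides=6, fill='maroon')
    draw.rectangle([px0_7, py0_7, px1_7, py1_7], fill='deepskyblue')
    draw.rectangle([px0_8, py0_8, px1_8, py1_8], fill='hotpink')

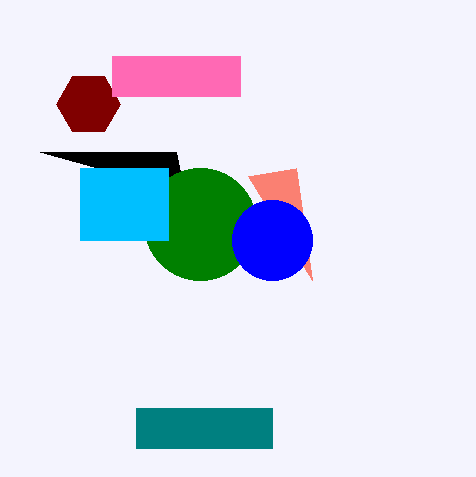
px0_1 = 248; py0_1 = 176; px1_2 = 176; py1_2 = 152; center_y_3 = 224; radius_3 = 56; center_x_4 = 272; center_y_4 = 240; radius_4 = 40; px0_5 = 136; py0_5 = 408; px1_5 = 272; py1_5 = 448; center_x_6 = 88; center_y_6 = 104; radius_6 = 32; px0_7 = 80; py0_7 = 168; px1_7 = 168; py1_7 = 240; px0_8 = 112; py0_8 = 56; px1_8 = 240; py1_8 = 96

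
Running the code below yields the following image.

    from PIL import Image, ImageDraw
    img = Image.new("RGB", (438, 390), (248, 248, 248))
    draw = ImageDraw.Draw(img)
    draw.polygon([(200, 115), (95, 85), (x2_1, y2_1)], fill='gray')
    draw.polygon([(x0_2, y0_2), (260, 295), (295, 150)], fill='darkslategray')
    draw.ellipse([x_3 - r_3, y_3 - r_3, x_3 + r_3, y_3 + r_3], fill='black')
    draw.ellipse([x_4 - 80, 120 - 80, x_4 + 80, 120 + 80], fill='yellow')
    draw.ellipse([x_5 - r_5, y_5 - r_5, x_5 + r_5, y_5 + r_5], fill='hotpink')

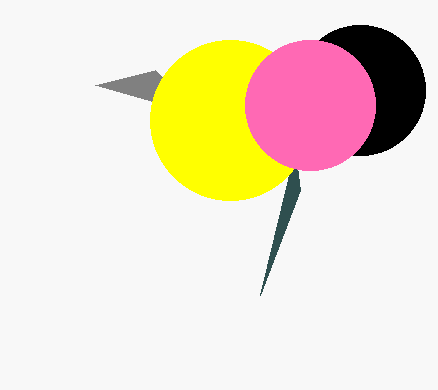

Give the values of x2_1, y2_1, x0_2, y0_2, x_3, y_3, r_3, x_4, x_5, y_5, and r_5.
x2_1 = 155, y2_1 = 70, x0_2 = 300, y0_2 = 190, x_3 = 360, y_3 = 90, r_3 = 65, x_4 = 230, x_5 = 310, y_5 = 105, r_5 = 65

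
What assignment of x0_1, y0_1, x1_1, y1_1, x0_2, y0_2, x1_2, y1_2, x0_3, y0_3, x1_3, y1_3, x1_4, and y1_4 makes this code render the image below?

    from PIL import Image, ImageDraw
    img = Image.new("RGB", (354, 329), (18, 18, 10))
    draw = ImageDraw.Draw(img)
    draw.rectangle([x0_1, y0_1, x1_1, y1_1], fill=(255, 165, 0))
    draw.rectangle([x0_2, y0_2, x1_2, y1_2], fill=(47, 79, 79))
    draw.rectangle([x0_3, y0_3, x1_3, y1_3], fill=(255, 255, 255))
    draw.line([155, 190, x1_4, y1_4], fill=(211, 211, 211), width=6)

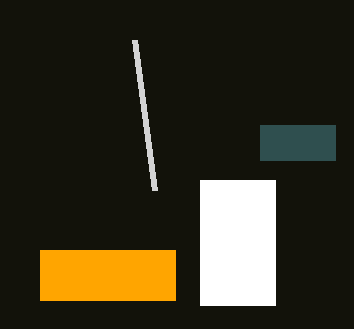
x0_1 = 40
y0_1 = 250
x1_1 = 175
y1_1 = 300
x0_2 = 260
y0_2 = 125
x1_2 = 335
y1_2 = 160
x0_3 = 200
y0_3 = 180
x1_3 = 275
y1_3 = 305
x1_4 = 135
y1_4 = 40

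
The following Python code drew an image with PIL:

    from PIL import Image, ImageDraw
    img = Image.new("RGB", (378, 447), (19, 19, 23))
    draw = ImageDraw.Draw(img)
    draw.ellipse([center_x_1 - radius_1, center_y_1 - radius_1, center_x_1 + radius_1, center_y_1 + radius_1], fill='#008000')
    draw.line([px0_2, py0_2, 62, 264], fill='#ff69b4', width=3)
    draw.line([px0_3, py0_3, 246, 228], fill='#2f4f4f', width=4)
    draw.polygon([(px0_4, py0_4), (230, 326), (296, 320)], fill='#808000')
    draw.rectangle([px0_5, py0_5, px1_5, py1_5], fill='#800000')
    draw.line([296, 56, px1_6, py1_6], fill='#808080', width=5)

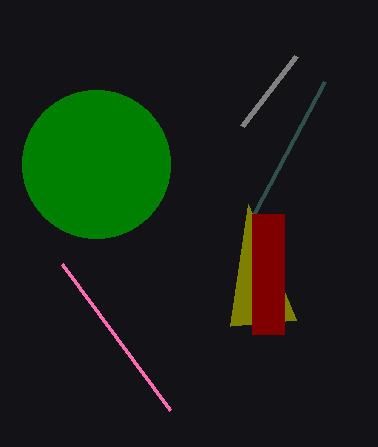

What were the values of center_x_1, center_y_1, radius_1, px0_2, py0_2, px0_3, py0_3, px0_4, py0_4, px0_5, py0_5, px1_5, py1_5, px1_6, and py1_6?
center_x_1 = 96, center_y_1 = 164, radius_1 = 74, px0_2 = 170, py0_2 = 410, px0_3 = 324, py0_3 = 82, px0_4 = 248, py0_4 = 204, px0_5 = 252, py0_5 = 214, px1_5 = 284, py1_5 = 334, px1_6 = 242, py1_6 = 126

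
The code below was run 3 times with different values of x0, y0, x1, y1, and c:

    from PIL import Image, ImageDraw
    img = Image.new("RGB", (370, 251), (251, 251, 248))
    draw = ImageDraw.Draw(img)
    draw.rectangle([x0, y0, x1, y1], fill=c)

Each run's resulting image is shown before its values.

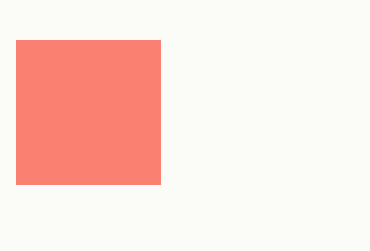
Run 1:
x0 = 16; y0 = 40; x1 = 160; y1 = 184; c = 'salmon'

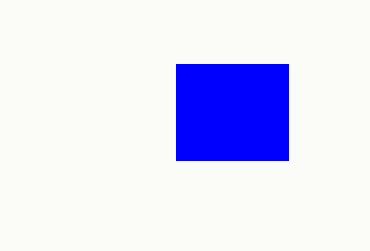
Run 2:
x0 = 176; y0 = 64; x1 = 288; y1 = 160; c = 'blue'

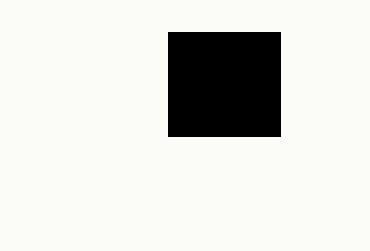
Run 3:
x0 = 168, y0 = 32, x1 = 280, y1 = 136, c = 'black'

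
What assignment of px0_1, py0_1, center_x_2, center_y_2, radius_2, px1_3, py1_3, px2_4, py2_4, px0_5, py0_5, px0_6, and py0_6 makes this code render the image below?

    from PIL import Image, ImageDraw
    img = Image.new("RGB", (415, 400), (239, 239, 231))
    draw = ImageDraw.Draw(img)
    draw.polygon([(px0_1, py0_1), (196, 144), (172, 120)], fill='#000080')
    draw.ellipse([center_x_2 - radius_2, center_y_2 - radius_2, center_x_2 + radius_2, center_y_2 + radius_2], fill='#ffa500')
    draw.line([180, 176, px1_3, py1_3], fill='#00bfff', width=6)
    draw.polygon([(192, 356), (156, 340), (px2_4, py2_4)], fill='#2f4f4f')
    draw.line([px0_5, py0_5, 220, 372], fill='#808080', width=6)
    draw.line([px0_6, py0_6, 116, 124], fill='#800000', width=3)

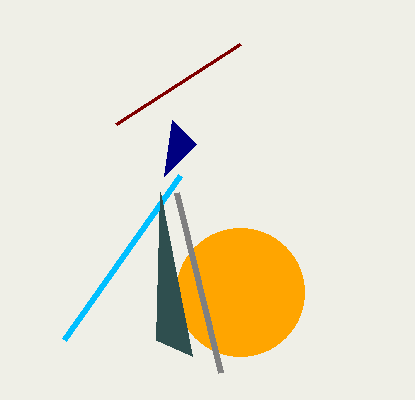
px0_1 = 164
py0_1 = 176
center_x_2 = 240
center_y_2 = 292
radius_2 = 64
px1_3 = 64
py1_3 = 340
px2_4 = 160
py2_4 = 192
px0_5 = 176
py0_5 = 192
px0_6 = 240
py0_6 = 44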